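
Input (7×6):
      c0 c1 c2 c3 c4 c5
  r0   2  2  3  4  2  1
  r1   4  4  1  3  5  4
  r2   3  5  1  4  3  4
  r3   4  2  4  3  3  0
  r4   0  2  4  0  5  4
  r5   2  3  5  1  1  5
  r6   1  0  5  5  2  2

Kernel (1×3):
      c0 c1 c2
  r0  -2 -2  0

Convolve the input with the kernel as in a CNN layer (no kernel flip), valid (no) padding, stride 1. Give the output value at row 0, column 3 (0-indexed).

The receptive field on the input at this output position is [4 2 1]. Elementwise product with the kernel and sum: 4·-2 + 2·-2.

-12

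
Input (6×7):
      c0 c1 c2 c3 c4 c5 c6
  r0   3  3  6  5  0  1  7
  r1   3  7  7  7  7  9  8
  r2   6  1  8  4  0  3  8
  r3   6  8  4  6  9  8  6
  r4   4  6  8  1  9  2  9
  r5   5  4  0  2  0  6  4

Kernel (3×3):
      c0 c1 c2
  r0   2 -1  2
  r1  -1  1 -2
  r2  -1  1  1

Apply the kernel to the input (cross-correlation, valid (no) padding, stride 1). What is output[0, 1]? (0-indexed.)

The receptive field on the input at this output position is [3 6 5 / 7 7 7 / 1 8 4]. Elementwise product with the kernel and sum: 3·2 + 6·-1 + 5·2 + 7·-1 + 7·1 + 7·-2 + 1·-1 + 8·1 + 4·1.

7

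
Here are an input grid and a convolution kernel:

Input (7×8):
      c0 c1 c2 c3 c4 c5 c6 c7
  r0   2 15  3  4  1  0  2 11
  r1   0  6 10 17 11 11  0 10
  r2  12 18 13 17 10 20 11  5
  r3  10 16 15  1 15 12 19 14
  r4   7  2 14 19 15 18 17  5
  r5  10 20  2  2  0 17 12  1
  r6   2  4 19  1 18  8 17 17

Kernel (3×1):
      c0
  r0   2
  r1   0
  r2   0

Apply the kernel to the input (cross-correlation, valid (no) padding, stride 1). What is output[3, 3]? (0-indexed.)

The receptive field on the input at this output position is [1 / 19 / 2]. Elementwise product with the kernel and sum: 1·2.

2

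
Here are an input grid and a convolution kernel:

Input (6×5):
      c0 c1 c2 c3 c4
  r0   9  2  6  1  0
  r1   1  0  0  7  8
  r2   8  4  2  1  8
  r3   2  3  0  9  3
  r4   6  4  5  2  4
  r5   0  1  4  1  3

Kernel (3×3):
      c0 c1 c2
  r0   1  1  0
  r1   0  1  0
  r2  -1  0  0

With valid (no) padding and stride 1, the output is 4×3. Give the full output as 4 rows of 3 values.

3 4 12
3 -1 8
9 2 7
9 7 7

Output[0,0]: The receptive field on the input at this output position is [9 2 6 / 1 0 0 / 8 4 2]. Elementwise product with the kernel and sum: 9·1 + 2·1 + 0·1 + 8·-1.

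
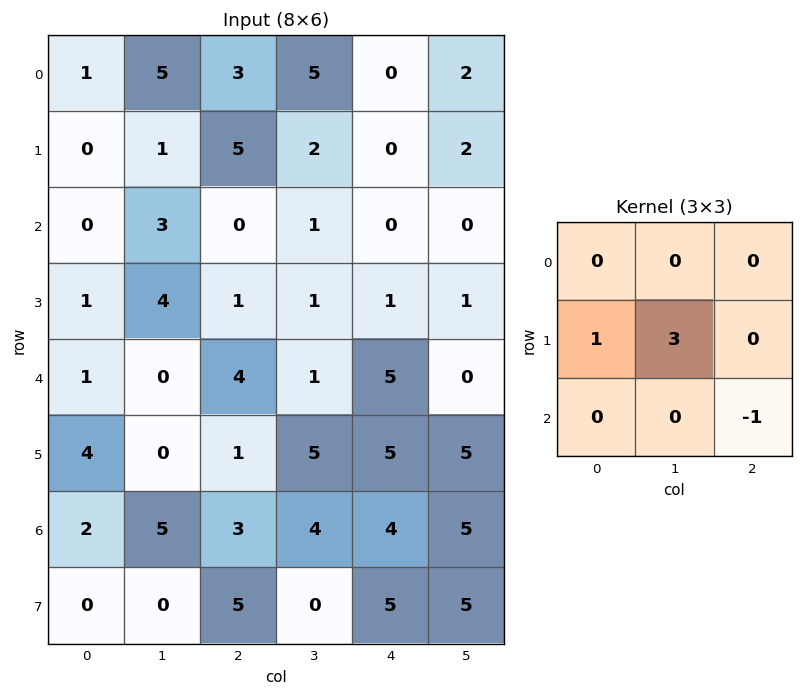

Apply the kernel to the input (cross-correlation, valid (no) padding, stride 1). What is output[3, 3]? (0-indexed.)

The receptive field on the input at this output position is [1 1 1 / 1 5 0 / 5 5 5]. Elementwise product with the kernel and sum: 1·1 + 5·3 + 5·-1.

11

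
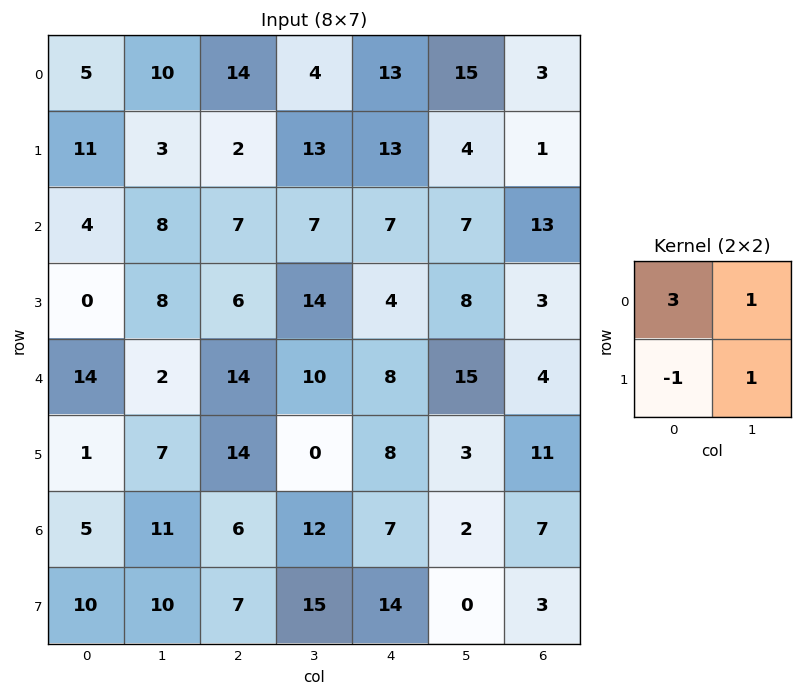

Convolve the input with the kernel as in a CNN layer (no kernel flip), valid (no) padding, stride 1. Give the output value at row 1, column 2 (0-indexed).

19

The receptive field on the input at this output position is [2 13 / 7 7]. Elementwise product with the kernel and sum: 2·3 + 13·1 + 7·-1 + 7·1.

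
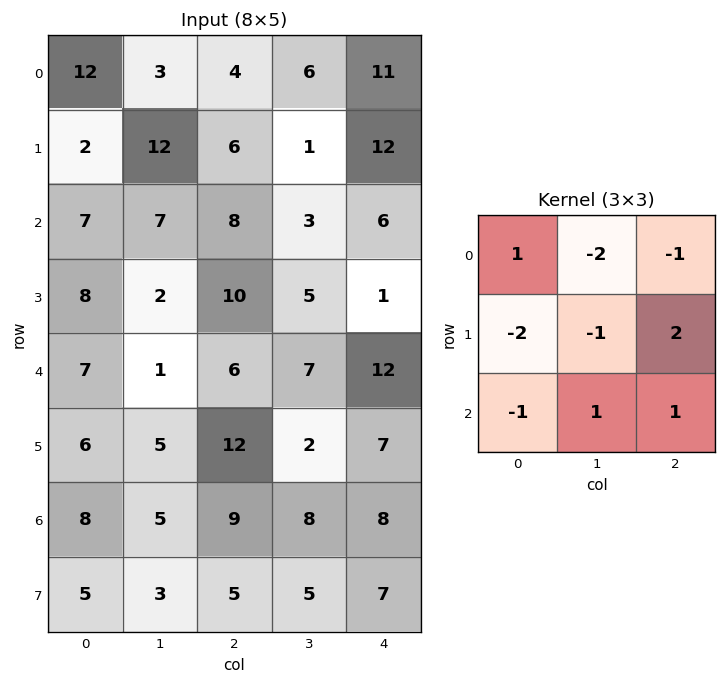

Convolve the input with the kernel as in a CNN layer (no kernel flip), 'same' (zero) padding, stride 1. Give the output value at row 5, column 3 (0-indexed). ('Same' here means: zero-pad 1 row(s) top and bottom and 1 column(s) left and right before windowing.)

-25

The receptive field on the zero-padded input at this output position is [6 7 12 / 12 2 7 / 9 8 8]. Elementwise product with the kernel and sum: 6·1 + 7·-2 + 12·-1 + 12·-2 + 2·-1 + 7·2 + 9·-1 + 8·1 + 8·1.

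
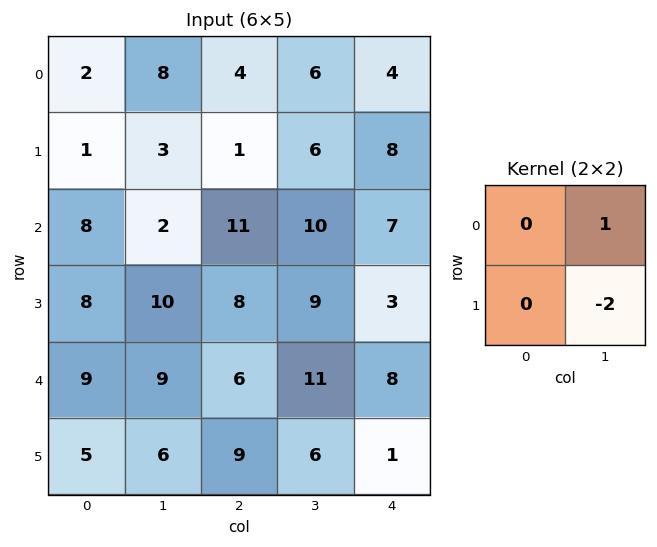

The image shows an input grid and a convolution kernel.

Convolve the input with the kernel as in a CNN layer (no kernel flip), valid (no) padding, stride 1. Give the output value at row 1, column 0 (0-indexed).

-1

The receptive field on the input at this output position is [1 3 / 8 2]. Elementwise product with the kernel and sum: 3·1 + 2·-2.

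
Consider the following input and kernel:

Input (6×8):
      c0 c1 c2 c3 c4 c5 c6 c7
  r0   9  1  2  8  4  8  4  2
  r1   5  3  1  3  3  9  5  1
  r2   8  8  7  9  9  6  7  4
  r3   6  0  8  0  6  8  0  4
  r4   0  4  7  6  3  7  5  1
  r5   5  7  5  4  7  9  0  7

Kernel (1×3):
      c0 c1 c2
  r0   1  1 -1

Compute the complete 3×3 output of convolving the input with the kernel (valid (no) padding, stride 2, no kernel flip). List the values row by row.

Output[0,0]: The receptive field on the input at this output position is [9 1 2]. Elementwise product with the kernel and sum: 9·1 + 1·1 + 2·-1.

8 6 8
9 7 8
-3 10 5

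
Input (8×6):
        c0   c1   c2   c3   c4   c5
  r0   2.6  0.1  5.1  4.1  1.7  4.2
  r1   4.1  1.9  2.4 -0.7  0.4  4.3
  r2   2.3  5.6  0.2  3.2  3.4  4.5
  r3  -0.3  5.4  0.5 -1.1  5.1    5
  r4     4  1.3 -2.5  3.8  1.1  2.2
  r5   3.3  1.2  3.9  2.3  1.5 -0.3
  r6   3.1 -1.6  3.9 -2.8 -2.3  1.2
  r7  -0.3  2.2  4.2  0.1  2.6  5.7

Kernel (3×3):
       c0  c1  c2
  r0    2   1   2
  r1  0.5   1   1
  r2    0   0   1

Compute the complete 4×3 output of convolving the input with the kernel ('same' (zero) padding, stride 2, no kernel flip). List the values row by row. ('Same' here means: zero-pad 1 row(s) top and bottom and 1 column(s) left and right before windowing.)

4.6 8.55 12.25
21.2 9.9 22.1
17 13.35 17.8
9.4 11.3 8.7

Output[0,0]: The receptive field on the zero-padded input at this output position is [0 0 0 / 0 2.6 0.1 / 0 4.1 1.9]. Elementwise product with the kernel and sum: 0·2 + 0·1 + 0·2 + 0·0.5 + 2.6·1 + 0.1·1 + 1.9·1.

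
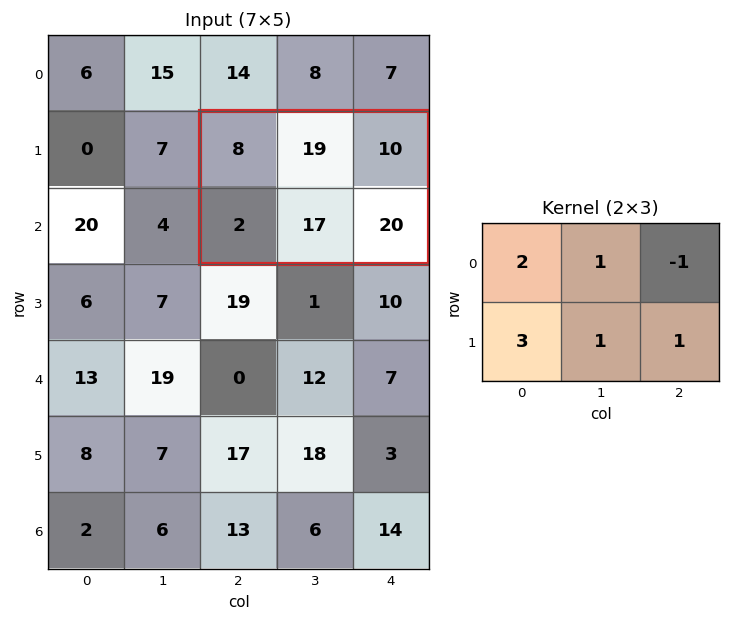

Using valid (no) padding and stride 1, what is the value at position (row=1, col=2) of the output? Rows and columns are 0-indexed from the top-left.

The receptive field on the input at this output position is [8 19 10 / 2 17 20]. Elementwise product with the kernel and sum: 8·2 + 19·1 + 10·-1 + 2·3 + 17·1 + 20·1.

68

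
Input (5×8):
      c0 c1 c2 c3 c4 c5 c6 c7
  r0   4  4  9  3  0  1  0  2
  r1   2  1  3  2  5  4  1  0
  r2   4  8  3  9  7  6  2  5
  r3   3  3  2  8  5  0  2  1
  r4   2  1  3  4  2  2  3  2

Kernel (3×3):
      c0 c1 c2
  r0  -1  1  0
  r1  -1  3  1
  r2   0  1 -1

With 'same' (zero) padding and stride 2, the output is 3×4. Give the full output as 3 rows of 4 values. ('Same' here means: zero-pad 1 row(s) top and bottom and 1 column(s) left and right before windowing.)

Output[0,0]: The receptive field on the zero-padded input at this output position is [0 0 0 / 0 4 4 / 0 2 1]. Elementwise product with the kernel and sum: 0·-1 + 0·1 + 0·-1 + 4·3 + 4·1 + 2·1 + 1·-1.
Output[0,1]: The receptive field on the zero-padded input at this output position is [0 0 0 / 4 9 3 / 1 3 2]. Elementwise product with the kernel and sum: 0·-1 + 0·1 + 4·-1 + 9·3 + 3·1 + 3·1 + 2·-1.

17 27 -1 2
22 6 26 3
10 11 1 11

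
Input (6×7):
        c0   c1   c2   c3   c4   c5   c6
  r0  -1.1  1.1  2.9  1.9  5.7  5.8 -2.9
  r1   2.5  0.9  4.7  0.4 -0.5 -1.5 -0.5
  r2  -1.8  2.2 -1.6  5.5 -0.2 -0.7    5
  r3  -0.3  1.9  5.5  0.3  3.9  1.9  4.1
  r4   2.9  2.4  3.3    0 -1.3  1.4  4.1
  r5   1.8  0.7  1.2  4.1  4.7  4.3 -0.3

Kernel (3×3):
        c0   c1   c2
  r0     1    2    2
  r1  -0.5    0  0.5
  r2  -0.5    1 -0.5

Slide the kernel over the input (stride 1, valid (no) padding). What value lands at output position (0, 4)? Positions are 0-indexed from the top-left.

The receptive field on the input at this output position is [5.7 5.8 -2.9 / -0.5 -1.5 -0.5 / -0.2 -0.7 5]. Elementwise product with the kernel and sum: 5.7·1 + 5.8·2 + -2.9·2 + -0.5·-0.5 + -0.5·0.5 + -0.2·-0.5 + -0.7·1 + 5·-0.5.

8.4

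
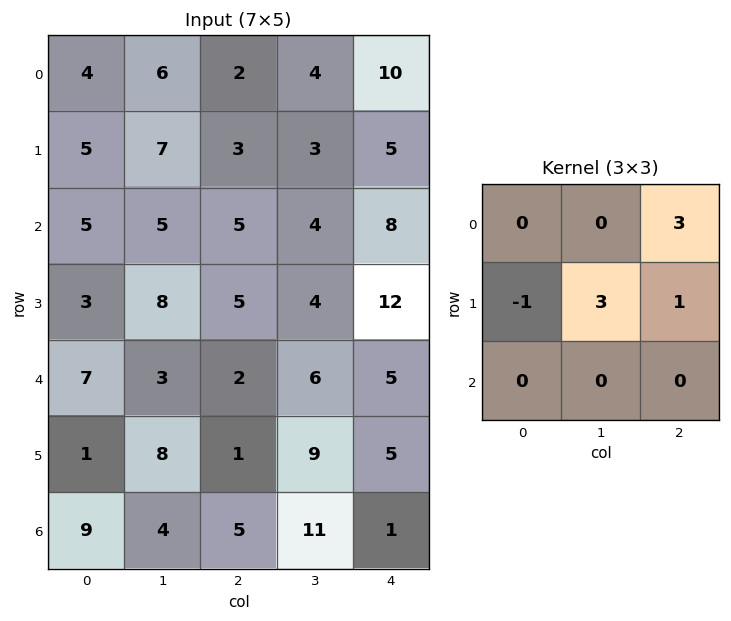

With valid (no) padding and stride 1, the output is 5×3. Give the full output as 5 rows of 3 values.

25 17 41
24 23 30
41 23 43
19 21 57
30 22 46

Output[0,0]: The receptive field on the input at this output position is [4 6 2 / 5 7 3 / 5 5 5]. Elementwise product with the kernel and sum: 2·3 + 5·-1 + 7·3 + 3·1.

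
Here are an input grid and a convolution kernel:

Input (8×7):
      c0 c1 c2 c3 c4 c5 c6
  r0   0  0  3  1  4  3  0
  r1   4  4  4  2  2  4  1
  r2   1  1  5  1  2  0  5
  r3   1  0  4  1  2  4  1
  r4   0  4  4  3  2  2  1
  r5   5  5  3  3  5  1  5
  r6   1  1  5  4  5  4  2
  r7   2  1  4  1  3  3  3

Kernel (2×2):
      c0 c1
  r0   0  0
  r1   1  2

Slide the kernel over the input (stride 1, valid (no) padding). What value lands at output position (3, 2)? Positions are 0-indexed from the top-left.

10

The receptive field on the input at this output position is [4 1 / 4 3]. Elementwise product with the kernel and sum: 4·1 + 3·2.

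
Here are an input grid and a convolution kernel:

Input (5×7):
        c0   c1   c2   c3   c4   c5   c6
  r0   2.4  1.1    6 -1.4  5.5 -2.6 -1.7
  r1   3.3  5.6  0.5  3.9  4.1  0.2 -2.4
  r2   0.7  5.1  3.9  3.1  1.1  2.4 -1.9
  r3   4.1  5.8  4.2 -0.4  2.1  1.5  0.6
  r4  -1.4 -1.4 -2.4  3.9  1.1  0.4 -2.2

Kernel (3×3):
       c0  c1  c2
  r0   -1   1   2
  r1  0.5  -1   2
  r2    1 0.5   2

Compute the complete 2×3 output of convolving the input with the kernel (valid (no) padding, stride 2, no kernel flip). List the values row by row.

Output[0,0]: The receptive field on the input at this output position is [2.4 1.1 6 / 3.3 5.6 0.5 / 0.7 5.1 3.9]. Elementwise product with the kernel and sum: 2.4·-1 + 1.1·1 + 6·2 + 3.3·0.5 + 5.6·-1 + 0.5·2 + 0.7·1 + 5.1·0.5 + 3.9·2.
Output[0,1]: The receptive field on the input at this output position is [6 -1.4 5.5 / 0.5 3.9 4.1 / 3.9 3.1 1.1]. Elementwise product with the kernel and sum: 6·-1 + -1.4·1 + 5.5·2 + 0.5·0.5 + 3.9·-1 + 4.1·2 + 3.9·1 + 3.1·0.5 + 1.1·2.

18.8 15.8 -15.95
9.95 9.85 -4.85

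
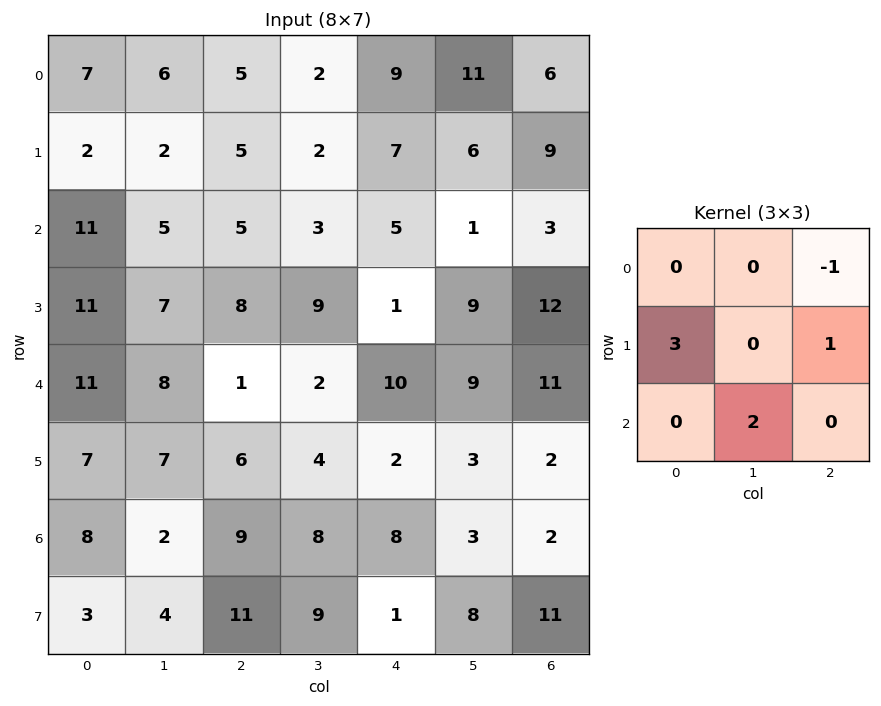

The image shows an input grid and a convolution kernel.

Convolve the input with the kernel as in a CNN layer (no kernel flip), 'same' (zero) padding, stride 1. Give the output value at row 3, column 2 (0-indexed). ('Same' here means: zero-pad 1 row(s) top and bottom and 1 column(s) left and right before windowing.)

29

The receptive field on the zero-padded input at this output position is [5 5 3 / 7 8 9 / 8 1 2]. Elementwise product with the kernel and sum: 3·-1 + 7·3 + 9·1 + 1·2.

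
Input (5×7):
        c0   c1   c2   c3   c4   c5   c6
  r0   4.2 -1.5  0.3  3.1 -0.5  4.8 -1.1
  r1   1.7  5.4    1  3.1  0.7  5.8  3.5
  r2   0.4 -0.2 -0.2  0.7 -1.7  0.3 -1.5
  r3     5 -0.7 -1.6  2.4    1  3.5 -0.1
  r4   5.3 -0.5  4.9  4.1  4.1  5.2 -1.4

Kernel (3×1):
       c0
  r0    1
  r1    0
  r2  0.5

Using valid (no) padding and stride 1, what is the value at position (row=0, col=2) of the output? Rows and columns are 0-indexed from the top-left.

The receptive field on the input at this output position is [0.3 / 1 / -0.2]. Elementwise product with the kernel and sum: 0.3·1 + -0.2·0.5.

0.2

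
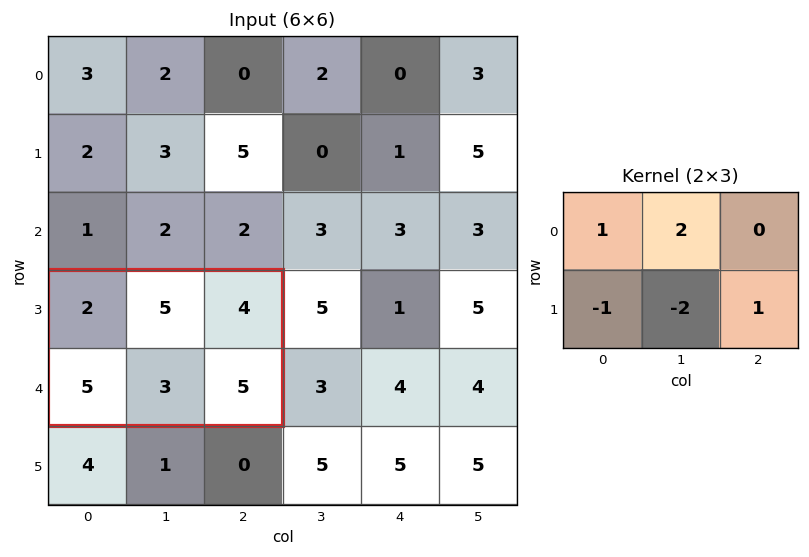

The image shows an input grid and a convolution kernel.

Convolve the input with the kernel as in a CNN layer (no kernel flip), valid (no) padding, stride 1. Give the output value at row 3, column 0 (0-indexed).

6

The receptive field on the input at this output position is [2 5 4 / 5 3 5]. Elementwise product with the kernel and sum: 2·1 + 5·2 + 5·-1 + 3·-2 + 5·1.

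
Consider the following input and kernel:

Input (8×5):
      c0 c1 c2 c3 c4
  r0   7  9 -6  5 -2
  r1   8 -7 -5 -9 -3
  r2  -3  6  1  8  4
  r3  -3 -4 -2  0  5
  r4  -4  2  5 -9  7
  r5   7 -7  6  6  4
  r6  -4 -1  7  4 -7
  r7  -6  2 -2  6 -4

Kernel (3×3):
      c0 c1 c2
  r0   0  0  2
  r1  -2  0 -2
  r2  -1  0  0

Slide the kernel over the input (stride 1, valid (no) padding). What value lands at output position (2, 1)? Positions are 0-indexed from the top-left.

The receptive field on the input at this output position is [6 1 8 / -4 -2 0 / 2 5 -9]. Elementwise product with the kernel and sum: 8·2 + -4·-2 + 0·-2 + 2·-1.

22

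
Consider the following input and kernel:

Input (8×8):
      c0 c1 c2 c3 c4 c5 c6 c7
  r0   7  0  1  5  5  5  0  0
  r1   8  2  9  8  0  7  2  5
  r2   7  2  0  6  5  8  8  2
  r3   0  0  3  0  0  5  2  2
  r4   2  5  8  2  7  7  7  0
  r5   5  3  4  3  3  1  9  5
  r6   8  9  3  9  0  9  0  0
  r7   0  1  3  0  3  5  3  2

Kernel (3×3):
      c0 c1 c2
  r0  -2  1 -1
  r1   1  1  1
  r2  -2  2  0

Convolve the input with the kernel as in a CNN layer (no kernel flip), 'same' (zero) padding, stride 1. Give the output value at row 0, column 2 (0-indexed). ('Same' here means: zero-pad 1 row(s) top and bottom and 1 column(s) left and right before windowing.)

20

The receptive field on the zero-padded input at this output position is [0 0 0 / 0 1 5 / 2 9 8]. Elementwise product with the kernel and sum: 0·-2 + 0·1 + 0·-1 + 0·1 + 1·1 + 5·1 + 2·-2 + 9·2.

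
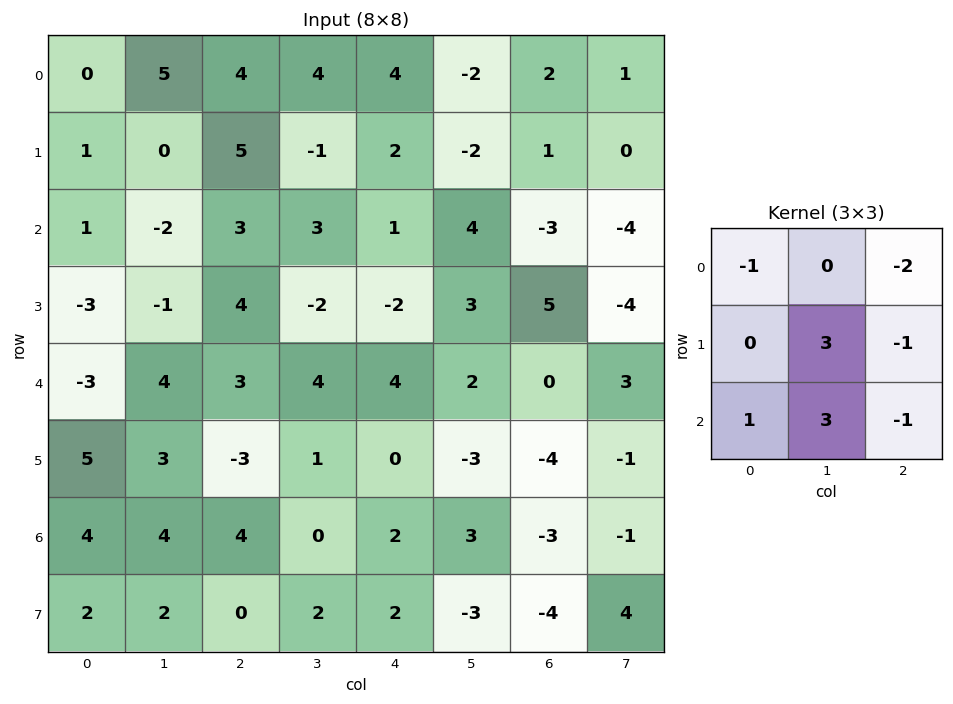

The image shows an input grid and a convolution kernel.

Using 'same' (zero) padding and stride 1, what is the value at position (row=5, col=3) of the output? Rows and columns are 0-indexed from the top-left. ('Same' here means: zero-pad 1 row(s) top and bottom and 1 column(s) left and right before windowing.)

The receptive field on the zero-padded input at this output position is [3 4 4 / -3 1 0 / 4 0 2]. Elementwise product with the kernel and sum: 3·-1 + 4·-2 + 1·3 + 0·-1 + 4·1 + 0·3 + 2·-1.

-6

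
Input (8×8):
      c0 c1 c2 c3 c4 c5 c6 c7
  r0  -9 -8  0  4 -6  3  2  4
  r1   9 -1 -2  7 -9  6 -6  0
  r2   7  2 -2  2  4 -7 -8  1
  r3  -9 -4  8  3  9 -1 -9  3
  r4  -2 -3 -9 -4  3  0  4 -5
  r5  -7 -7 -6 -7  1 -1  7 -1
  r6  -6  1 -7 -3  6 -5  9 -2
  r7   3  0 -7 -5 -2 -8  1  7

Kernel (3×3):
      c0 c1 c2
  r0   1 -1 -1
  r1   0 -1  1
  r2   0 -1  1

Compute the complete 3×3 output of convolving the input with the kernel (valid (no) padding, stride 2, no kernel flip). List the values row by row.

-6 -12 -24
13 5 15
3 9 21

Output[0,0]: The receptive field on the input at this output position is [-9 -8 0 / 9 -1 -2 / 7 2 -2]. Elementwise product with the kernel and sum: -9·1 + -8·-1 + 0·-1 + -1·-1 + -2·1 + 2·-1 + -2·1.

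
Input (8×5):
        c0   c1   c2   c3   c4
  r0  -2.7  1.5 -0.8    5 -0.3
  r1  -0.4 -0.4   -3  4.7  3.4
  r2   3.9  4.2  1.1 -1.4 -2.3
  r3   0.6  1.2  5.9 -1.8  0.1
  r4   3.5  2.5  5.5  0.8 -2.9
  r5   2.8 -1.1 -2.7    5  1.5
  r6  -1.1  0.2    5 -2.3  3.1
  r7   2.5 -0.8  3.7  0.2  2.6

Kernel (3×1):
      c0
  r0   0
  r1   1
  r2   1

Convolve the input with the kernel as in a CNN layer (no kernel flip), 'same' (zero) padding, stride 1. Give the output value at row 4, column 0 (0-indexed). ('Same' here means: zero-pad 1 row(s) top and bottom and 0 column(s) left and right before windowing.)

The receptive field on the zero-padded input at this output position is [0.6 / 3.5 / 2.8]. Elementwise product with the kernel and sum: 3.5·1 + 2.8·1.

6.3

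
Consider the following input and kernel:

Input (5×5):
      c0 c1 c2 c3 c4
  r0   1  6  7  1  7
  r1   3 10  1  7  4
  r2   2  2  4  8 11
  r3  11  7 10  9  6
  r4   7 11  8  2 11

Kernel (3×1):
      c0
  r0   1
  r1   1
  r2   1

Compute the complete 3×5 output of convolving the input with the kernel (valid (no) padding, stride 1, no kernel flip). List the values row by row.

Output[0,0]: The receptive field on the input at this output position is [1 / 3 / 2]. Elementwise product with the kernel and sum: 1·1 + 3·1 + 2·1.
Output[0,1]: The receptive field on the input at this output position is [6 / 10 / 2]. Elementwise product with the kernel and sum: 6·1 + 10·1 + 2·1.

6 18 12 16 22
16 19 15 24 21
20 20 22 19 28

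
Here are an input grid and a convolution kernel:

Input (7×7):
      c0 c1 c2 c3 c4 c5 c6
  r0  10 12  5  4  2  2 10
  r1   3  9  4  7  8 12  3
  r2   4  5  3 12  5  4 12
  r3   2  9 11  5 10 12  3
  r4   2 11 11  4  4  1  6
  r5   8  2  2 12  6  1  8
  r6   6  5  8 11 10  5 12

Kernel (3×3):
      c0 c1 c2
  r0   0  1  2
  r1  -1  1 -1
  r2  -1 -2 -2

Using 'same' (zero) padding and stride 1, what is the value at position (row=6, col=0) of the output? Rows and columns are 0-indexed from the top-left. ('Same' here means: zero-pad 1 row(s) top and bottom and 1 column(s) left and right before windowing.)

The receptive field on the zero-padded input at this output position is [0 8 2 / 0 6 5 / 0 0 0]. Elementwise product with the kernel and sum: 8·1 + 2·2 + 0·-1 + 6·1 + 5·-1 + 0·-1 + 0·-2 + 0·-2.

13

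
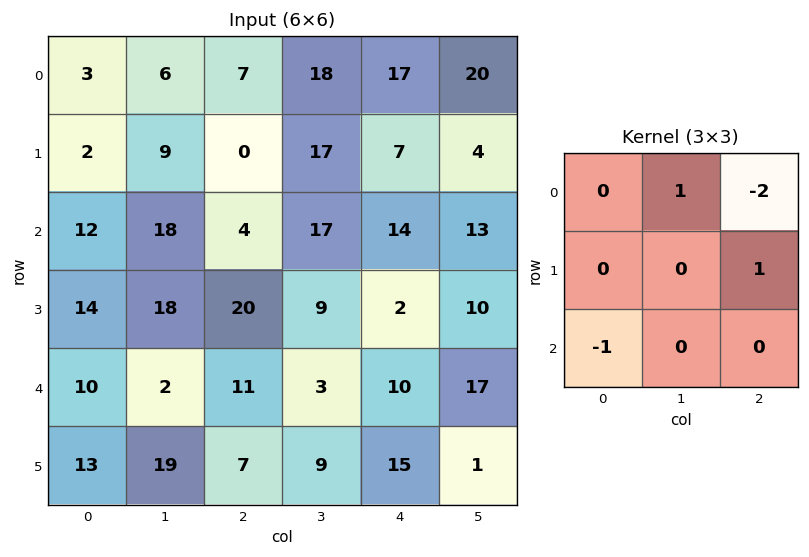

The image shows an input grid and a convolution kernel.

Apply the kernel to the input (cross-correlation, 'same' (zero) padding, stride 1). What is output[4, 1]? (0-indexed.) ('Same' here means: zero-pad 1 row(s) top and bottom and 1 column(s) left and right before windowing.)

-24

The receptive field on the zero-padded input at this output position is [14 18 20 / 10 2 11 / 13 19 7]. Elementwise product with the kernel and sum: 18·1 + 20·-2 + 11·1 + 13·-1.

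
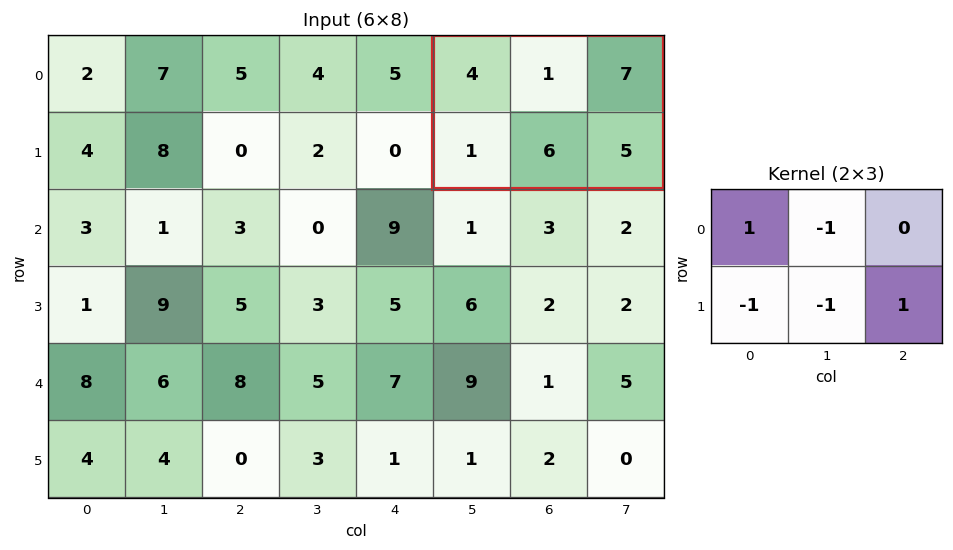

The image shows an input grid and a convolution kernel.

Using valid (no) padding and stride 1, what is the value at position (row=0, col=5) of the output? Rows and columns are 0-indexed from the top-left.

1

The receptive field on the input at this output position is [4 1 7 / 1 6 5]. Elementwise product with the kernel and sum: 4·1 + 1·-1 + 1·-1 + 6·-1 + 5·1.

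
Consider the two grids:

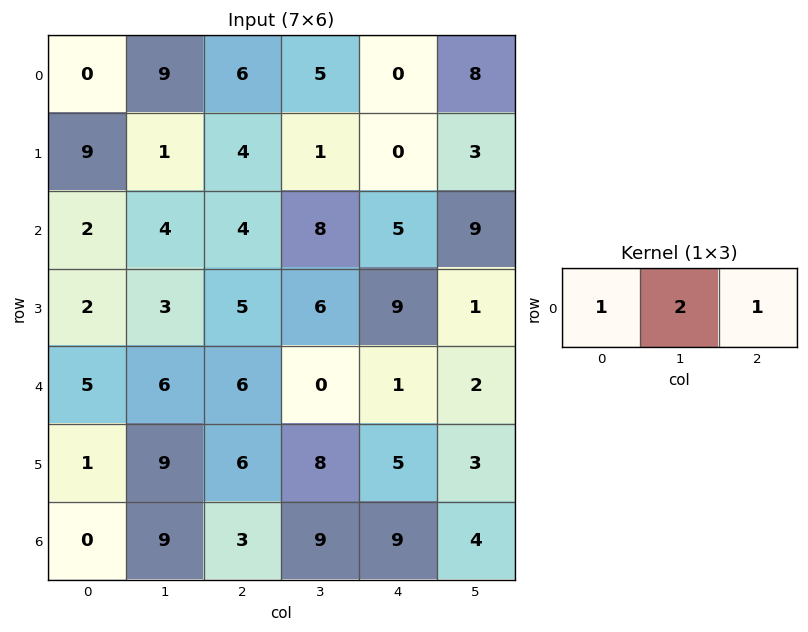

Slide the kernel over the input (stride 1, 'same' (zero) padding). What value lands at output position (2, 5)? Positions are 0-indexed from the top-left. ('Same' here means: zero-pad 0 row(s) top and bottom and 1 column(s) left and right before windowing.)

The receptive field on the zero-padded input at this output position is [5 9 0]. Elementwise product with the kernel and sum: 5·1 + 9·2 + 0·1.

23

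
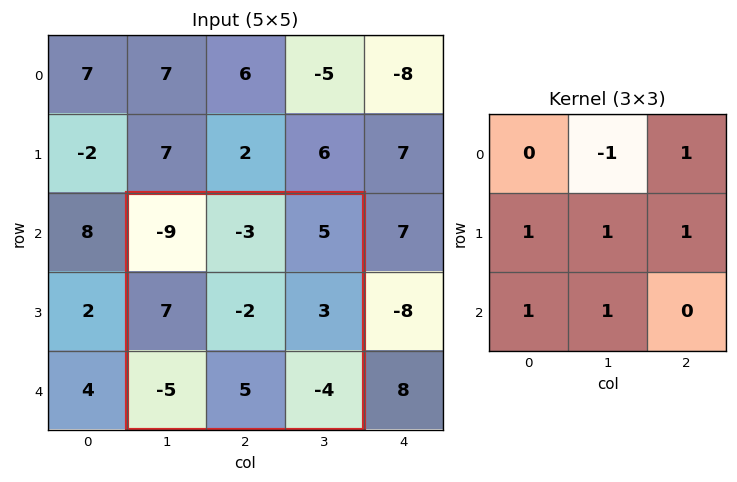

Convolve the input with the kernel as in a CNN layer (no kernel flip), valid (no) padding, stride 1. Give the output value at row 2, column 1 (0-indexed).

The receptive field on the input at this output position is [-9 -3 5 / 7 -2 3 / -5 5 -4]. Elementwise product with the kernel and sum: -3·-1 + 5·1 + 7·1 + -2·1 + 3·1 + -5·1 + 5·1.

16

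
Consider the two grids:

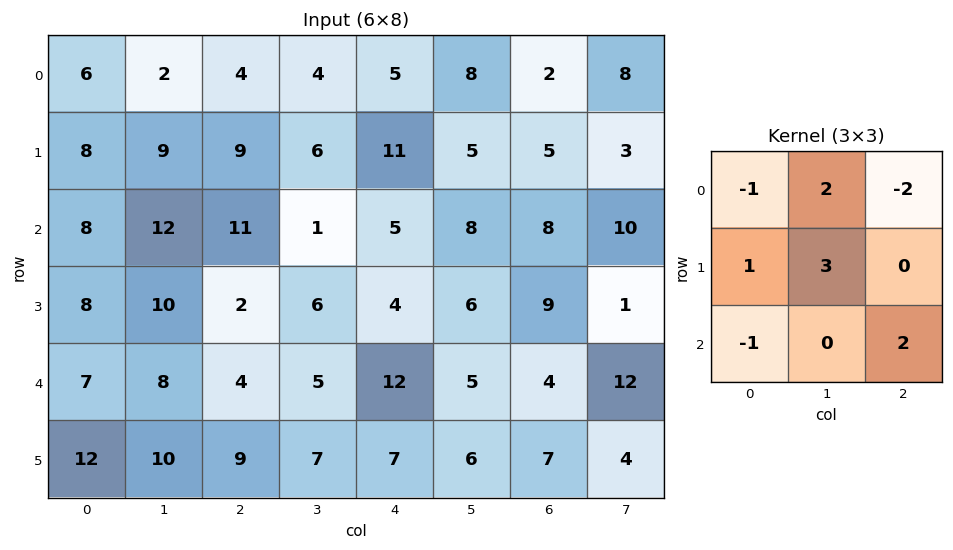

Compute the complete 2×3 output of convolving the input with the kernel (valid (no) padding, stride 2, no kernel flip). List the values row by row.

Output[0,0]: The receptive field on the input at this output position is [6 2 4 / 8 9 9 / 8 12 11]. Elementwise product with the kernel and sum: 6·-1 + 2·2 + 4·-2 + 8·1 + 9·3 + 8·-1 + 11·2.
Output[0,1]: The receptive field on the input at this output position is [4 4 5 / 9 6 11 / 11 1 5]. Elementwise product with the kernel and sum: 4·-1 + 4·2 + 5·-2 + 9·1 + 6·3 + 11·-1 + 5·2.

39 20 44
33 21 13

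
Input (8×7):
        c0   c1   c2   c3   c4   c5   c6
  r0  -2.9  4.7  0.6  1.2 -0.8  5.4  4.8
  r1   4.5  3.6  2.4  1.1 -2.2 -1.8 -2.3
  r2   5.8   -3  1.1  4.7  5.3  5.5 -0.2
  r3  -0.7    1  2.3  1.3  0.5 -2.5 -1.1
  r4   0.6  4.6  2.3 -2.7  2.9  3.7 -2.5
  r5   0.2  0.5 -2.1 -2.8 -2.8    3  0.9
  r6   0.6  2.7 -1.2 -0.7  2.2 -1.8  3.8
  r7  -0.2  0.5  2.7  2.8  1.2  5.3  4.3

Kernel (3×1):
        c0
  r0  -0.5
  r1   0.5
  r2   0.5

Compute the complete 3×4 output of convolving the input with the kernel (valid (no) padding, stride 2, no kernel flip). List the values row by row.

6.6 1.45 1.95 -3.65
-2.95 1.75 -0.95 -1.7
0.1 -2.8 -1.75 3.6

Output[0,0]: The receptive field on the input at this output position is [-2.9 / 4.5 / 5.8]. Elementwise product with the kernel and sum: -2.9·-0.5 + 4.5·0.5 + 5.8·0.5.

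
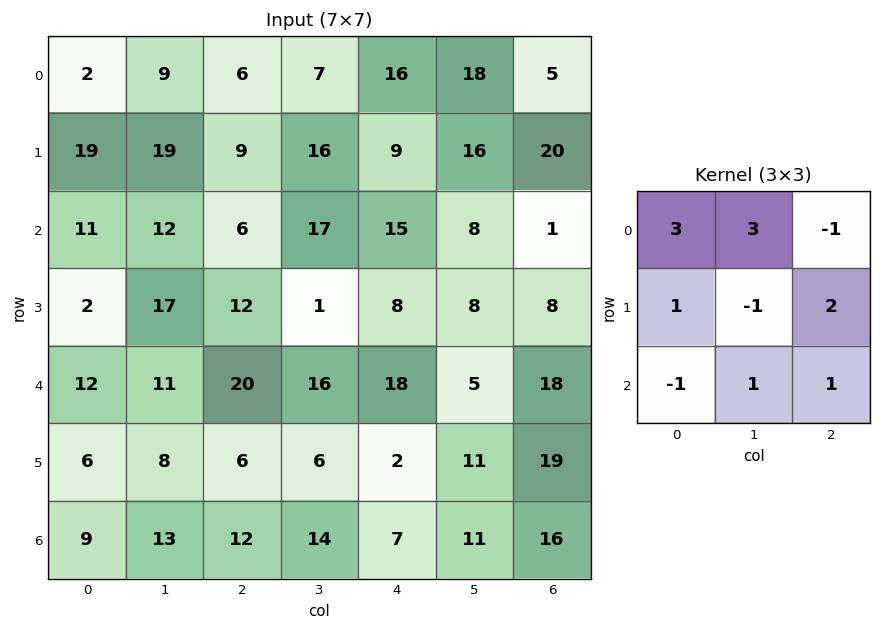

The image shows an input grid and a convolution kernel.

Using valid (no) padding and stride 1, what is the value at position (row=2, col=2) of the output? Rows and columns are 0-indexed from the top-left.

95

The receptive field on the input at this output position is [6 17 15 / 12 1 8 / 20 16 18]. Elementwise product with the kernel and sum: 6·3 + 17·3 + 15·-1 + 12·1 + 1·-1 + 8·2 + 20·-1 + 16·1 + 18·1.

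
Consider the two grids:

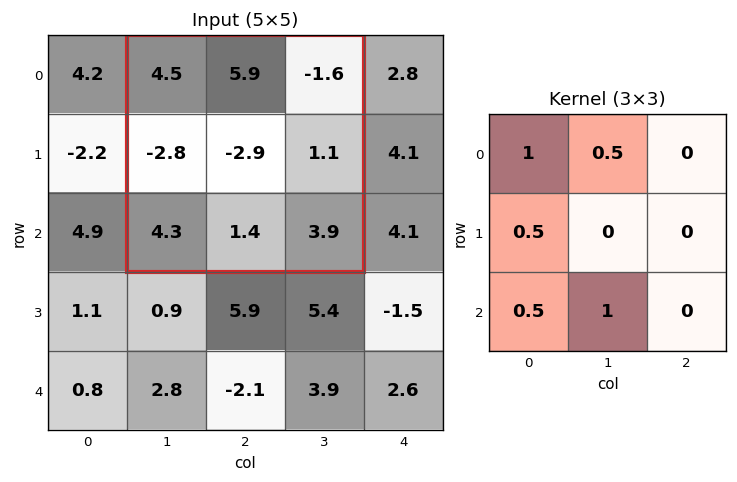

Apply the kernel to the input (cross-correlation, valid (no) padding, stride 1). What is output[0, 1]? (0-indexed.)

The receptive field on the input at this output position is [4.5 5.9 -1.6 / -2.8 -2.9 1.1 / 4.3 1.4 3.9]. Elementwise product with the kernel and sum: 4.5·1 + 5.9·0.5 + -2.8·0.5 + 4.3·0.5 + 1.4·1.

9.6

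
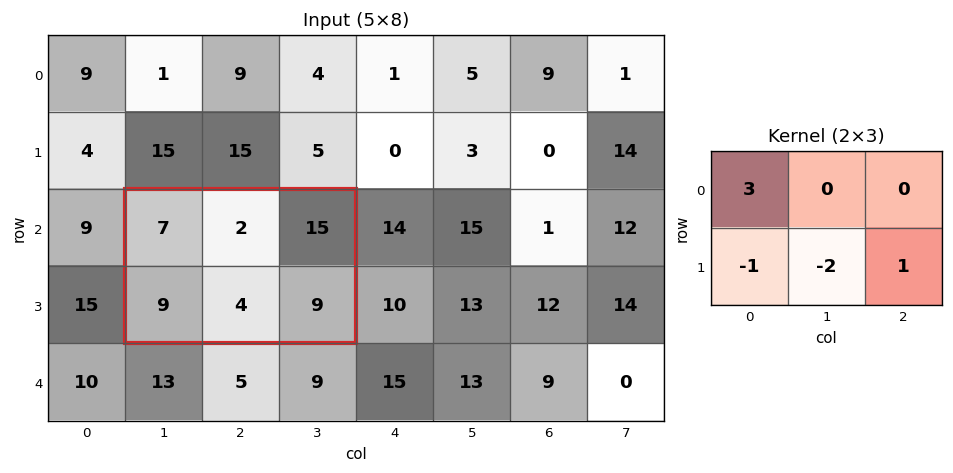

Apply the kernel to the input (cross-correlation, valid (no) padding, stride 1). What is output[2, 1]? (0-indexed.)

The receptive field on the input at this output position is [7 2 15 / 9 4 9]. Elementwise product with the kernel and sum: 7·3 + 9·-1 + 4·-2 + 9·1.

13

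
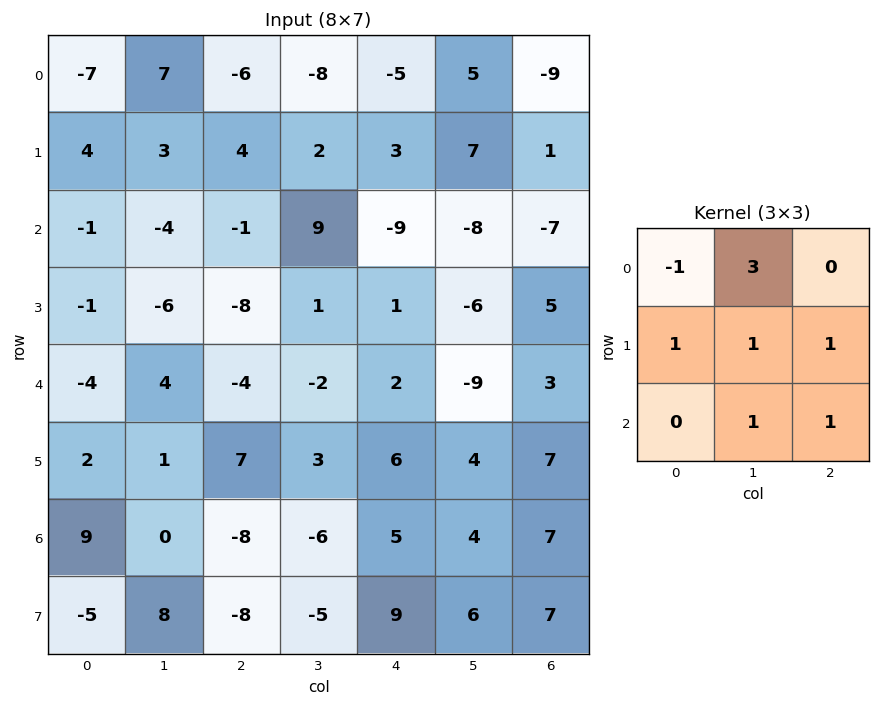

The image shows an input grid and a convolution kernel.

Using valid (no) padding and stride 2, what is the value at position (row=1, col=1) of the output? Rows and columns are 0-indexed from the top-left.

The receptive field on the input at this output position is [-1 9 -9 / -8 1 1 / -4 -2 2]. Elementwise product with the kernel and sum: -1·-1 + 9·3 + -8·1 + 1·1 + 1·1 + -2·1 + 2·1.

22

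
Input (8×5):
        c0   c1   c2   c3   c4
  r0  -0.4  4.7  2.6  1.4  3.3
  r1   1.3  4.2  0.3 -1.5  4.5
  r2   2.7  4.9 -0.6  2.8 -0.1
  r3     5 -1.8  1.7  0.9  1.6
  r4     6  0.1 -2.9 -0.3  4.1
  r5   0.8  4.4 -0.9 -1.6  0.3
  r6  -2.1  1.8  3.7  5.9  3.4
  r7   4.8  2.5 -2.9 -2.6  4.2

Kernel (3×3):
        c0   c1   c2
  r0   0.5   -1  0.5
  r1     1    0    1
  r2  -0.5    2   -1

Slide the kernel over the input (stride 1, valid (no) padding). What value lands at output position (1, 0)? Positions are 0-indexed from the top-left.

The receptive field on the input at this output position is [1.3 4.2 0.3 / 2.7 4.9 -0.6 / 5 -1.8 1.7]. Elementwise product with the kernel and sum: 1.3·0.5 + 4.2·-1 + 0.3·0.5 + 2.7·1 + -0.6·1 + 5·-0.5 + -1.8·2 + 1.7·-1.

-9.1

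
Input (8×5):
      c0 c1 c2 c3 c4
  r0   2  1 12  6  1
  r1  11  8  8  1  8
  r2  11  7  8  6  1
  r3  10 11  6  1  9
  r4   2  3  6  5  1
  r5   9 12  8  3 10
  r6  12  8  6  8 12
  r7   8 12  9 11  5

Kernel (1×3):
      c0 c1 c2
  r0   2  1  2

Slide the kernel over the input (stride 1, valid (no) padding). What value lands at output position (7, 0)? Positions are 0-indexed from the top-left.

46

The receptive field on the input at this output position is [8 12 9]. Elementwise product with the kernel and sum: 8·2 + 12·1 + 9·2.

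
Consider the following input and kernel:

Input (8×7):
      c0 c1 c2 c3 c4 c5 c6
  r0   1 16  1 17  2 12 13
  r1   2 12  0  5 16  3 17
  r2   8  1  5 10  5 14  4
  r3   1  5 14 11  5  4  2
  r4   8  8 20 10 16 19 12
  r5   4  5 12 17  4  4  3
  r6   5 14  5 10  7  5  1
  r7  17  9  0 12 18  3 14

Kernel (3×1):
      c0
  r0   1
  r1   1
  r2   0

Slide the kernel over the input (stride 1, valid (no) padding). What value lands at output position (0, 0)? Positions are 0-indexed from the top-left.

The receptive field on the input at this output position is [1 / 2 / 8]. Elementwise product with the kernel and sum: 1·1 + 2·1.

3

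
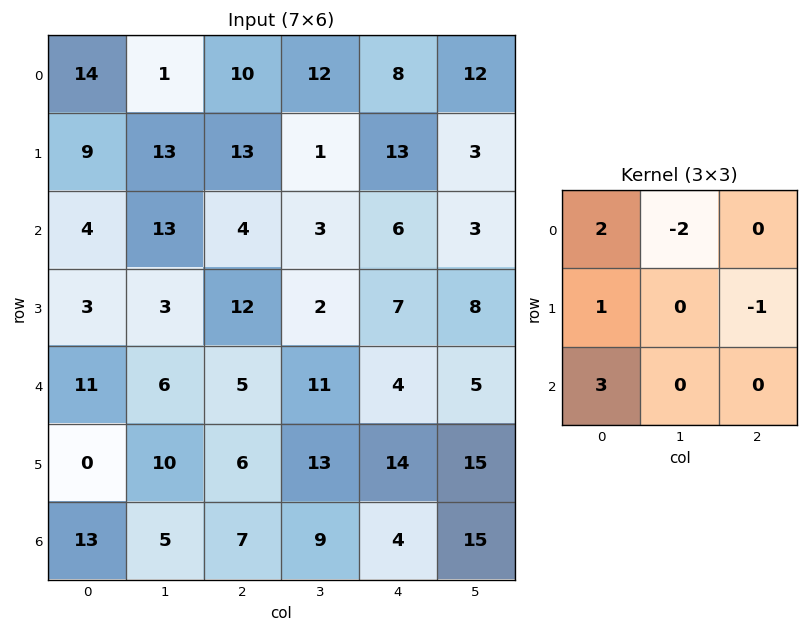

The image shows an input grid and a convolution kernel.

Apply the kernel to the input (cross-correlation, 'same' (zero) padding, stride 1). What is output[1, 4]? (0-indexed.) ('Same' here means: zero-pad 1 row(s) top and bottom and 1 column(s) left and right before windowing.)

The receptive field on the zero-padded input at this output position is [12 8 12 / 1 13 3 / 3 6 3]. Elementwise product with the kernel and sum: 12·2 + 8·-2 + 1·1 + 3·-1 + 3·3.

15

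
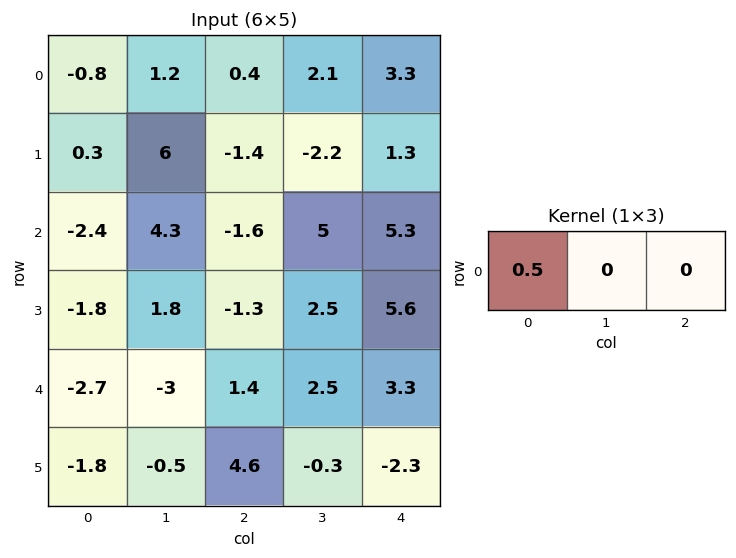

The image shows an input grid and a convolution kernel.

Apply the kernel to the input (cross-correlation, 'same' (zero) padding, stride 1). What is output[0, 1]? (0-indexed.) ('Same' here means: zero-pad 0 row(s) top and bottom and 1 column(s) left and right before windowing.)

-0.4

The receptive field on the zero-padded input at this output position is [-0.8 1.2 0.4]. Elementwise product with the kernel and sum: -0.8·0.5.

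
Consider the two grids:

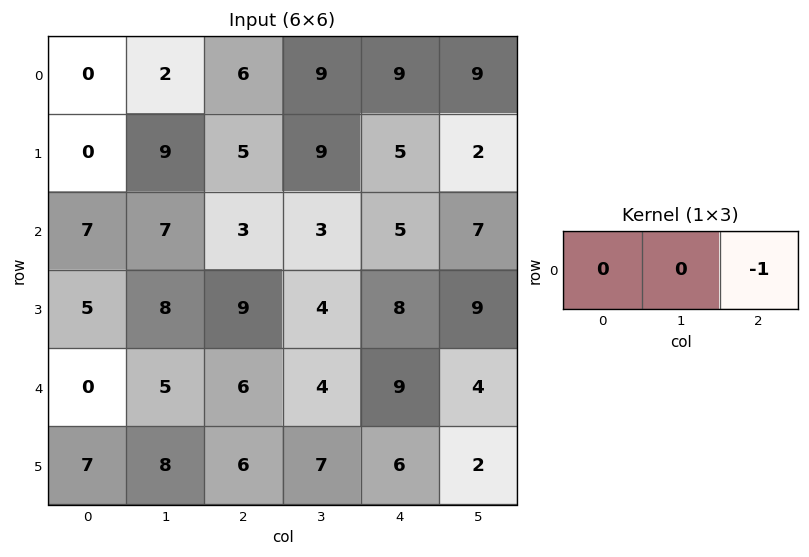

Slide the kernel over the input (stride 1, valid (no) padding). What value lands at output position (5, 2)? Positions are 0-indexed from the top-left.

-6

The receptive field on the input at this output position is [6 7 6]. Elementwise product with the kernel and sum: 6·-1.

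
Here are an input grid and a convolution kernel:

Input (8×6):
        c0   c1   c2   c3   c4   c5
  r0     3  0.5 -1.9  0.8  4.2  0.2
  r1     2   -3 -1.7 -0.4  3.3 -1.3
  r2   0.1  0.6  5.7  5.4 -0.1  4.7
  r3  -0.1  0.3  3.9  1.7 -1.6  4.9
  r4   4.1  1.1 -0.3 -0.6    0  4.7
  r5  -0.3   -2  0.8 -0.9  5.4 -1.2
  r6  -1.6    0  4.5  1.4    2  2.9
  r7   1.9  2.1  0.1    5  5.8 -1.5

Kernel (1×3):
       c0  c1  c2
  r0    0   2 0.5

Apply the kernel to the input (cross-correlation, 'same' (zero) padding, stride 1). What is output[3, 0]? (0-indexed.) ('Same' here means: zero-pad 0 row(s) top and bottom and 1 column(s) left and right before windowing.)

The receptive field on the zero-padded input at this output position is [0 -0.1 0.3]. Elementwise product with the kernel and sum: -0.1·2 + 0.3·0.5.

-0.05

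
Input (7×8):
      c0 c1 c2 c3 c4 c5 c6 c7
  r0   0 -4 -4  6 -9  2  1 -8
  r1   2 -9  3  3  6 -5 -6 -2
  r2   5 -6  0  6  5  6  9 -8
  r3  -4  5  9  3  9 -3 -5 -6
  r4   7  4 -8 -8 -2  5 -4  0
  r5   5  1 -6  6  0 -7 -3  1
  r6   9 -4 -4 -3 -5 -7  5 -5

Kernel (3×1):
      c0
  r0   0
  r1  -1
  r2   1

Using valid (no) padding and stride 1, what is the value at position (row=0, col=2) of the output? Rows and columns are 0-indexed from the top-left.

The receptive field on the input at this output position is [-4 / 3 / 0]. Elementwise product with the kernel and sum: 3·-1 + 0·1.

-3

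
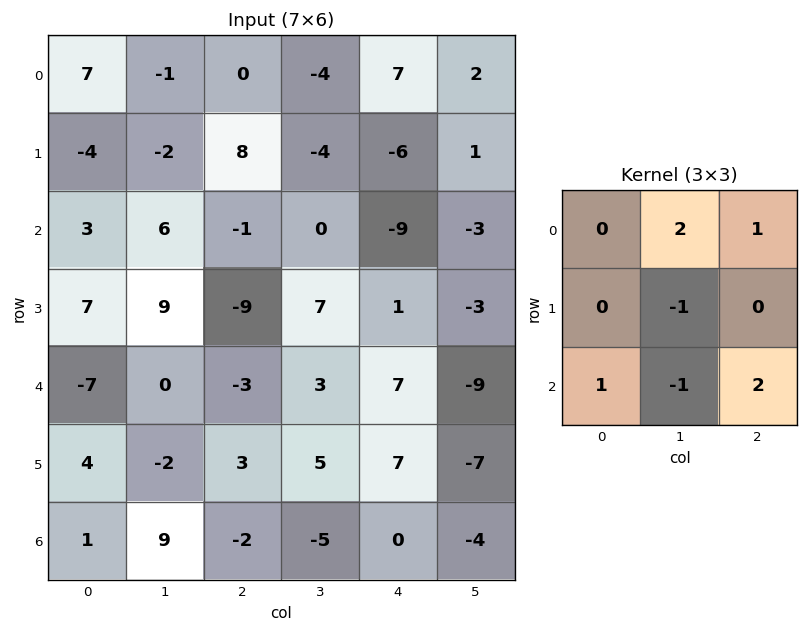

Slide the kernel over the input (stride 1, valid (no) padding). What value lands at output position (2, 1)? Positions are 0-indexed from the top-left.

16

The receptive field on the input at this output position is [6 -1 0 / 9 -9 7 / 0 -3 3]. Elementwise product with the kernel and sum: -1·2 + 0·1 + -9·-1 + 0·1 + -3·-1 + 3·2.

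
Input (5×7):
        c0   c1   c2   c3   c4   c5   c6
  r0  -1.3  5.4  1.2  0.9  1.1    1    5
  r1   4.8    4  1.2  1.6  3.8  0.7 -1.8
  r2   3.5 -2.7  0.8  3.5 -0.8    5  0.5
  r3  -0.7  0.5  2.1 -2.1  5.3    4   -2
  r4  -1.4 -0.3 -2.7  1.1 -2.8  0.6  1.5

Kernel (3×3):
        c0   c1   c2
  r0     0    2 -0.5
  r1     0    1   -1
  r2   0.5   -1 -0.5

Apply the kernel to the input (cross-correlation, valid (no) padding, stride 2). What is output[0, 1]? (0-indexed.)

The receptive field on the input at this output position is [1.2 0.9 1.1 / 1.2 1.6 3.8 / 0.8 3.5 -0.8]. Elementwise product with the kernel and sum: 0.9·2 + 1.1·-0.5 + 1.6·1 + 3.8·-1 + 0.8·0.5 + 3.5·-1 + -0.8·-0.5.

-3.65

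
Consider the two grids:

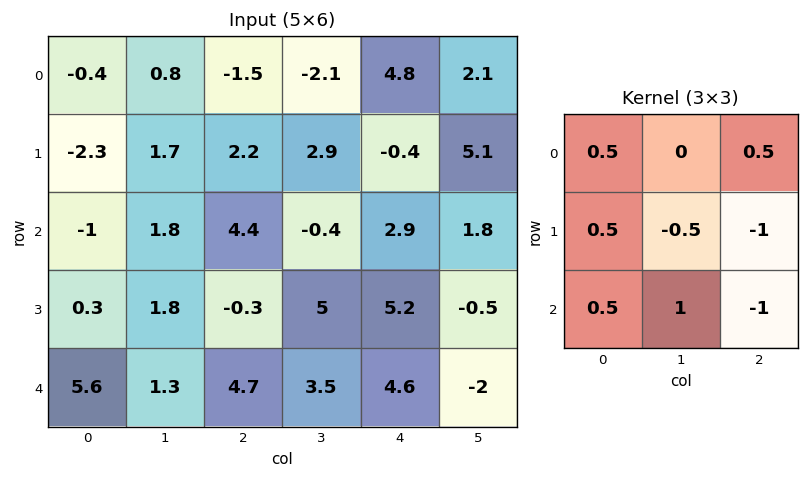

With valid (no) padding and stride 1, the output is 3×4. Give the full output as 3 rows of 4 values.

Output[0,0]: The receptive field on the input at this output position is [-0.4 0.8 -1.5 / -2.3 1.7 2.2 / -1 1.8 4.4]. Elementwise product with the kernel and sum: -0.4·0.5 + -1.5·0.5 + -2.3·0.5 + 1.7·-0.5 + 2.2·-1 + -1·0.5 + 1.8·1 + 4.4·-1.
Output[0,1]: The receptive field on the input at this output position is [0.8 -1.5 -2.1 / 1.7 2.2 2.9 / 1.8 4.4 -0.4]. Elementwise product with the kernel and sum: 0.8·0.5 + -2.1·0.5 + 1.7·0.5 + 2.2·-0.5 + 2.9·-1 + 1.8·0.5 + 4.4·1 + -0.4·-1.

-8.25 1.9 0.6 -2.55
-3.6 -3 0.05 8.75
0.65 -1.4 -2.95 9.45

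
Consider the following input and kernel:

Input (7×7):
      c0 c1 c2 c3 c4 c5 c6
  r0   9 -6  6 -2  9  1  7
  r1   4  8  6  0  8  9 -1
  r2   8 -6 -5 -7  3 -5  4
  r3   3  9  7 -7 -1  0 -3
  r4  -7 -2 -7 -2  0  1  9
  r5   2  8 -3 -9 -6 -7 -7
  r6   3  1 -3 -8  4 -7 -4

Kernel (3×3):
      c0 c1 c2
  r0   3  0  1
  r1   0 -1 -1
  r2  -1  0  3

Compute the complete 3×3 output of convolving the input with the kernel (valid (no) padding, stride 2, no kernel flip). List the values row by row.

-4 33 35
-11 3 43
-45 9 7

Output[0,0]: The receptive field on the input at this output position is [9 -6 6 / 4 8 6 / 8 -6 -5]. Elementwise product with the kernel and sum: 9·3 + 6·1 + 8·-1 + 6·-1 + 8·-1 + -5·3.
Output[0,1]: The receptive field on the input at this output position is [6 -2 9 / 6 0 8 / -5 -7 3]. Elementwise product with the kernel and sum: 6·3 + 9·1 + 0·-1 + 8·-1 + -5·-1 + 3·3.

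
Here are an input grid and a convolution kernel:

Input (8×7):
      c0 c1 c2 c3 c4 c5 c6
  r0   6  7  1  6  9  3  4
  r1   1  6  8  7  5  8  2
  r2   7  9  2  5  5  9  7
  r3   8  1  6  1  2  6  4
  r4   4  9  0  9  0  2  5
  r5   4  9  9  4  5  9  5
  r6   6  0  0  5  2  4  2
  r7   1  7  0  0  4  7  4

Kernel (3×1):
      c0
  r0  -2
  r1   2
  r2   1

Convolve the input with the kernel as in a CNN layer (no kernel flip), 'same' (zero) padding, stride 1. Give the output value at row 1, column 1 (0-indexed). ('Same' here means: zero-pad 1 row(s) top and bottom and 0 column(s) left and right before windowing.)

7

The receptive field on the zero-padded input at this output position is [7 / 6 / 9]. Elementwise product with the kernel and sum: 7·-2 + 6·2 + 9·1.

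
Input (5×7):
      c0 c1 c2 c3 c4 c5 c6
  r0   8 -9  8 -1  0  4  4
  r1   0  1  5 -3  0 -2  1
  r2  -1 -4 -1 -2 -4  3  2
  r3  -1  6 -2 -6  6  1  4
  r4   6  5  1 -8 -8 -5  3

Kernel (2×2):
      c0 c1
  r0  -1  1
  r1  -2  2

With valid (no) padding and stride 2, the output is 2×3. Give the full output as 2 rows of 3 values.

Output[0,0]: The receptive field on the input at this output position is [8 -9 / 0 1]. Elementwise product with the kernel and sum: 8·-1 + -9·1 + 0·-2 + 1·2.
Output[0,1]: The receptive field on the input at this output position is [8 -1 / 5 -3]. Elementwise product with the kernel and sum: 8·-1 + -1·1 + 5·-2 + -3·2.

-15 -25 0
11 -9 -3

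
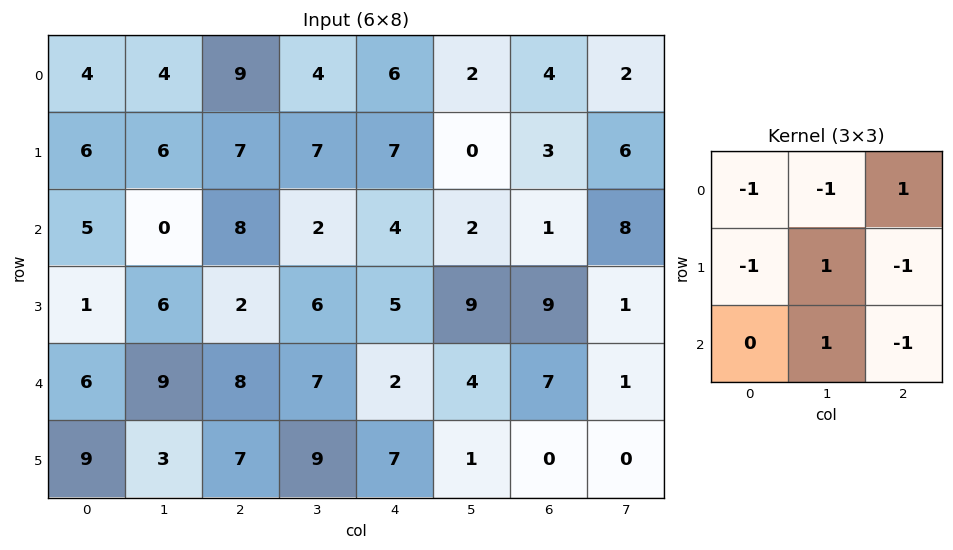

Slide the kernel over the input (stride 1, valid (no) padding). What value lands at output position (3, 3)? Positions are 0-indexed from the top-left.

-5

The receptive field on the input at this output position is [6 5 9 / 7 2 4 / 9 7 1]. Elementwise product with the kernel and sum: 6·-1 + 5·-1 + 9·1 + 7·-1 + 2·1 + 4·-1 + 7·1 + 1·-1.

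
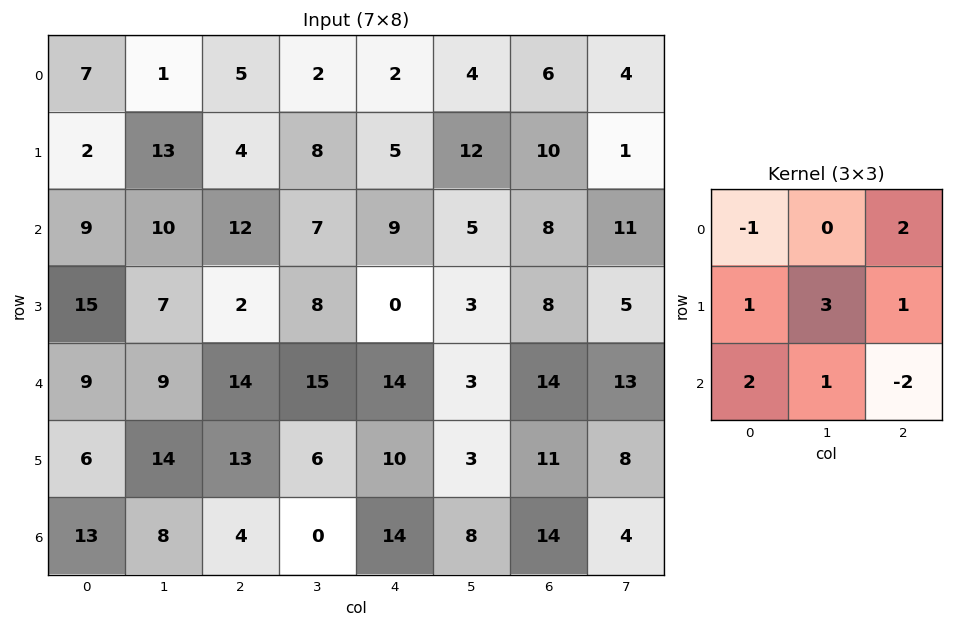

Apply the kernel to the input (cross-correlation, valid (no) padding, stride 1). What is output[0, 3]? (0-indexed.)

The receptive field on the input at this output position is [2 2 4 / 8 5 12 / 7 9 5]. Elementwise product with the kernel and sum: 2·-1 + 4·2 + 8·1 + 5·3 + 12·1 + 7·2 + 9·1 + 5·-2.

54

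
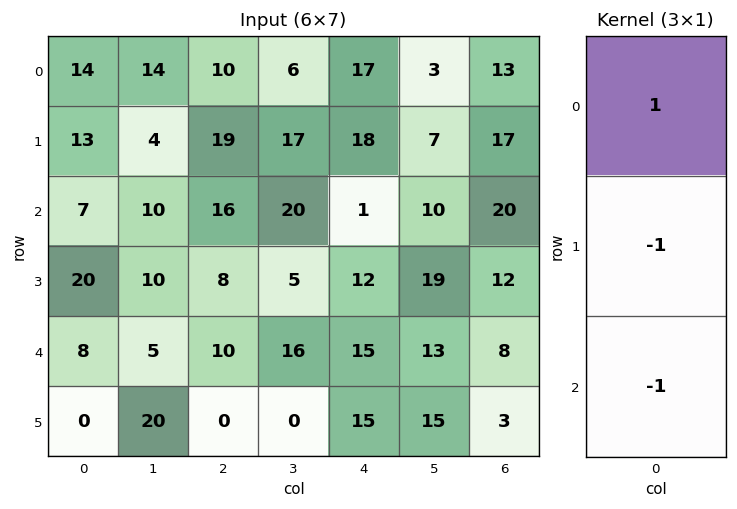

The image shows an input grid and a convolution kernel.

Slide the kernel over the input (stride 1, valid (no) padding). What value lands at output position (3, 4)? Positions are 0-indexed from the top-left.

The receptive field on the input at this output position is [12 / 15 / 15]. Elementwise product with the kernel and sum: 12·1 + 15·-1 + 15·-1.

-18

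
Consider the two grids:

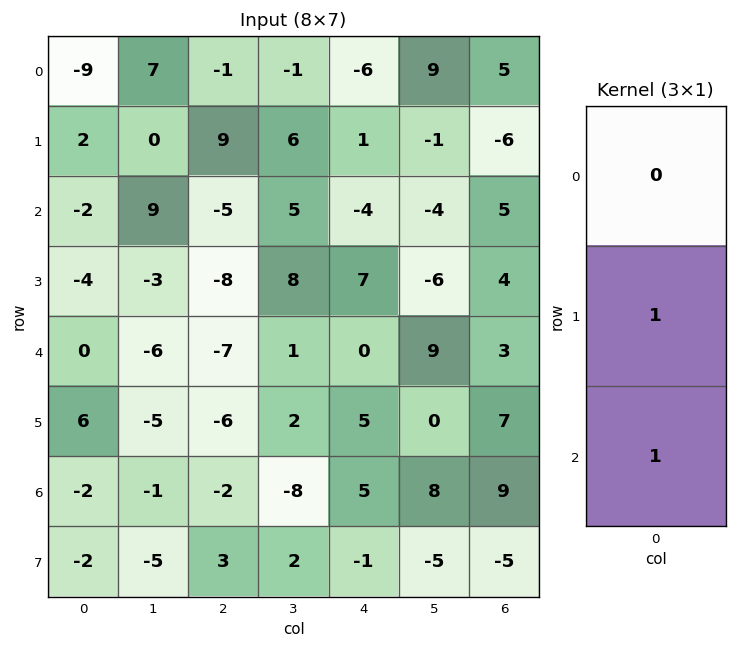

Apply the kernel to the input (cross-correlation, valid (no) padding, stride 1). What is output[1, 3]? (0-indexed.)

13

The receptive field on the input at this output position is [6 / 5 / 8]. Elementwise product with the kernel and sum: 5·1 + 8·1.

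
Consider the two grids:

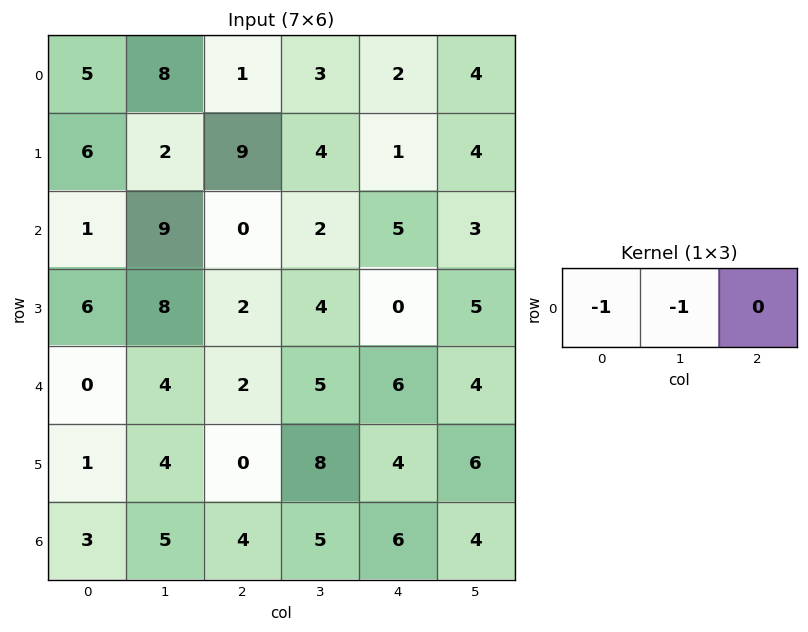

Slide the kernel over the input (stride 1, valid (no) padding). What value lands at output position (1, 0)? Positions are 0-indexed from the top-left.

-8

The receptive field on the input at this output position is [6 2 9]. Elementwise product with the kernel and sum: 6·-1 + 2·-1.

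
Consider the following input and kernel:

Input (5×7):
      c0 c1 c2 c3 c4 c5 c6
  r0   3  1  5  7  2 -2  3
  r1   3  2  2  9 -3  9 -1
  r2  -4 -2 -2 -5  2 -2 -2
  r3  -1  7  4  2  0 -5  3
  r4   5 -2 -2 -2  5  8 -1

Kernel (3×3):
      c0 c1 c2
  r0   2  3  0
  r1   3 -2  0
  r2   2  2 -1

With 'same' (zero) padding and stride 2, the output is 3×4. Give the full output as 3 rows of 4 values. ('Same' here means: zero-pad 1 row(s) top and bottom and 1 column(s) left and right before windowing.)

-2 -8 20 4
8 28 -1 9
-13 24 -12 25

Output[0,0]: The receptive field on the zero-padded input at this output position is [0 0 0 / 0 3 1 / 0 3 2]. Elementwise product with the kernel and sum: 0·2 + 0·3 + 0·3 + 3·-2 + 0·2 + 3·2 + 2·-1.
Output[0,1]: The receptive field on the zero-padded input at this output position is [0 0 0 / 1 5 7 / 2 2 9]. Elementwise product with the kernel and sum: 0·2 + 0·3 + 1·3 + 5·-2 + 2·2 + 2·2 + 9·-1.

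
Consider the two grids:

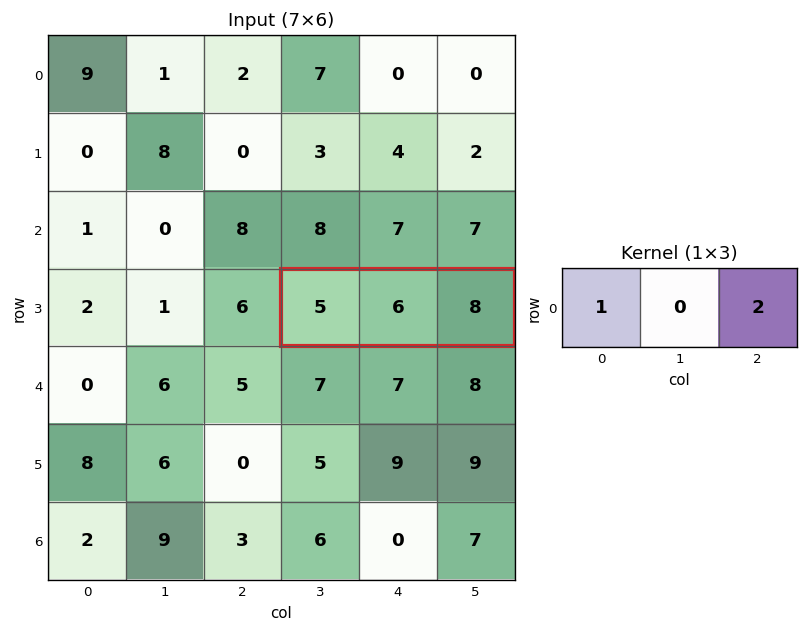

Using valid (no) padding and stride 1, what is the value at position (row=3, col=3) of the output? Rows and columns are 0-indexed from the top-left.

21

The receptive field on the input at this output position is [5 6 8]. Elementwise product with the kernel and sum: 5·1 + 8·2.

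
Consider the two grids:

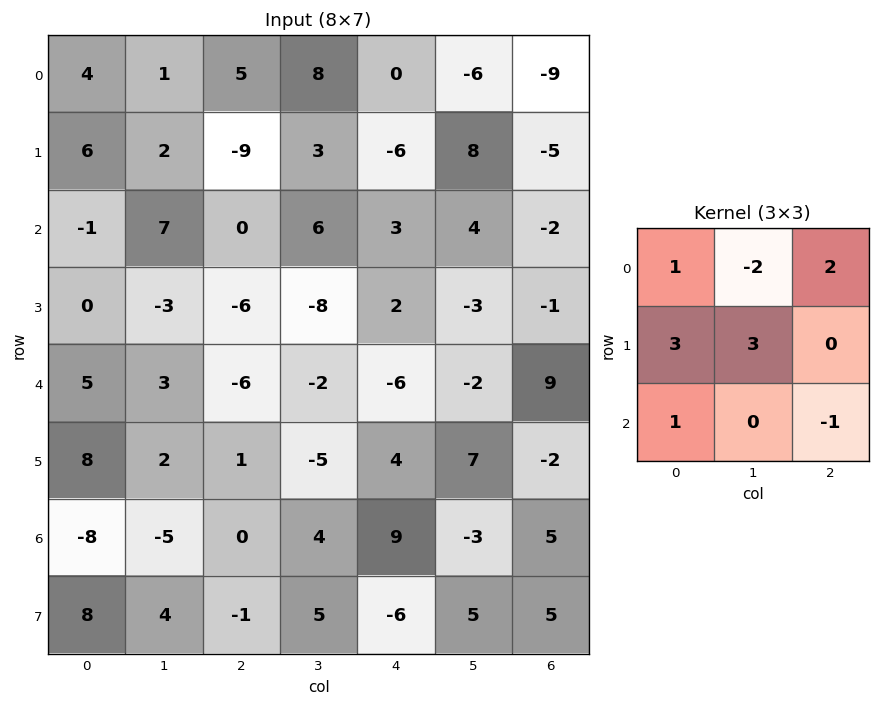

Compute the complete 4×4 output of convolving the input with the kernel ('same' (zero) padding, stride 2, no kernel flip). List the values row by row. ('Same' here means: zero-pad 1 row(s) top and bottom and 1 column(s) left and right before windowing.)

Output[0,0]: The receptive field on the zero-padded input at this output position is [0 0 0 / 0 4 1 / 0 6 2]. Elementwise product with the kernel and sum: 0·1 + 0·-2 + 0·2 + 0·3 + 4·3 + 0·1 + 2·-1.
Output[0,1]: The receptive field on the zero-padded input at this output position is [0 0 0 / 1 5 8 / 2 -9 3]. Elementwise product with the kernel and sum: 0·1 + 0·-2 + 0·2 + 1·3 + 5·3 + 2·1 + 3·-1.

10 17 19 -37
-8 52 53 21
7 -9 -54 27
-40 -26 40 22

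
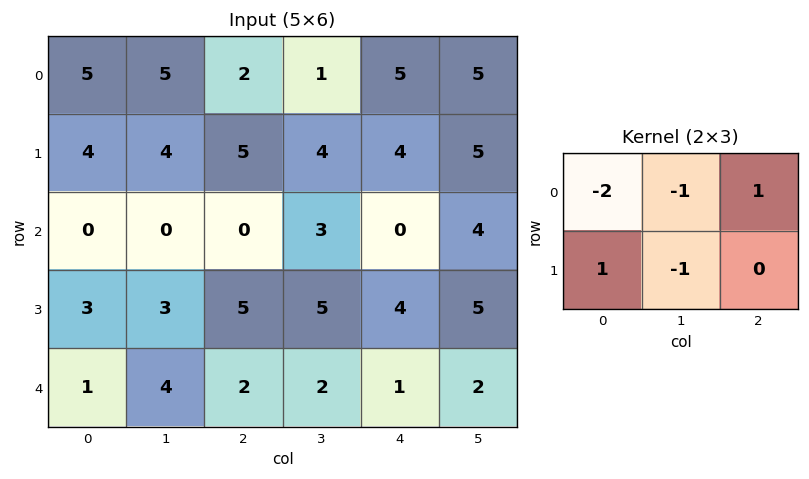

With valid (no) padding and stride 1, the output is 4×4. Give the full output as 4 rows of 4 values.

-13 -12 1 -2
-7 -9 -13 -4
0 1 -3 -1
-7 -4 -11 -8

Output[0,0]: The receptive field on the input at this output position is [5 5 2 / 4 4 5]. Elementwise product with the kernel and sum: 5·-2 + 5·-1 + 2·1 + 4·1 + 4·-1.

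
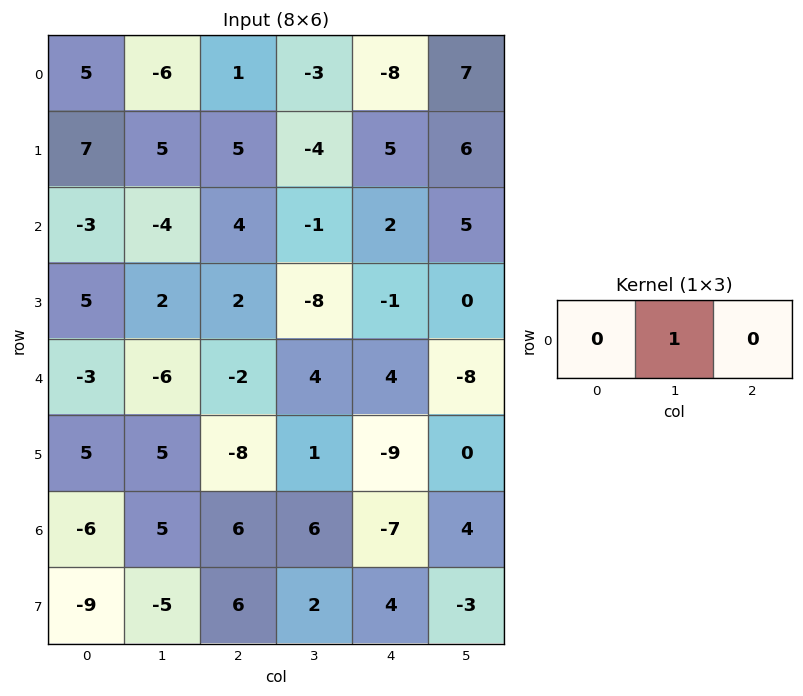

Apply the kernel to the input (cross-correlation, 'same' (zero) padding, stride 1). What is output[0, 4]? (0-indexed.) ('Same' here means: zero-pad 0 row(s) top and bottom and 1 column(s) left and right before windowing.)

-8

The receptive field on the zero-padded input at this output position is [-3 -8 7]. Elementwise product with the kernel and sum: -8·1.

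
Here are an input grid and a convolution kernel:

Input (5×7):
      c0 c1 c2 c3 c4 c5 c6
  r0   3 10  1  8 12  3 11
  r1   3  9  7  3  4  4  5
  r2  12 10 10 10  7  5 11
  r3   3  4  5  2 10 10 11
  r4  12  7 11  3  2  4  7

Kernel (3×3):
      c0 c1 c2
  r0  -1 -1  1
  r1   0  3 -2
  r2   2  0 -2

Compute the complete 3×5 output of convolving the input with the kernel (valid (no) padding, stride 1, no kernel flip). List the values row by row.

5 12 10 -3 -10
1 1 0 -8 -12
-8 9 -9 -4 -3

Output[0,0]: The receptive field on the input at this output position is [3 10 1 / 3 9 7 / 12 10 10]. Elementwise product with the kernel and sum: 3·-1 + 10·-1 + 1·1 + 9·3 + 7·-2 + 12·2 + 10·-2.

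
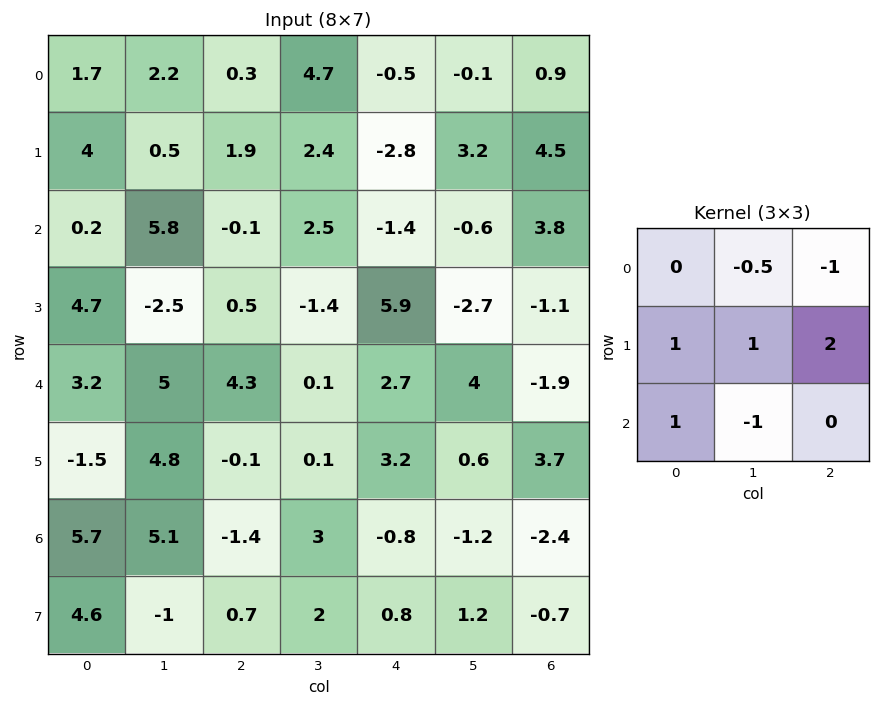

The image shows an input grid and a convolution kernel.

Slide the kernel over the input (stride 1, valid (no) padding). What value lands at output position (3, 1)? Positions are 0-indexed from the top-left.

The receptive field on the input at this output position is [-2.5 0.5 -1.4 / 5 4.3 0.1 / 4.8 -0.1 0.1]. Elementwise product with the kernel and sum: 0.5·-0.5 + -1.4·-1 + 5·1 + 4.3·1 + 0.1·2 + 4.8·1 + -0.1·-1.

15.55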